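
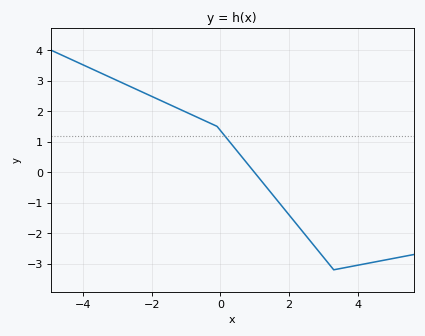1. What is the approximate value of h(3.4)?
-3.2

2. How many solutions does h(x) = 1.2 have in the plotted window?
1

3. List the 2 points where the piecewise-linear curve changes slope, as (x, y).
(-0.1, 1.5); (3.3, -3.2)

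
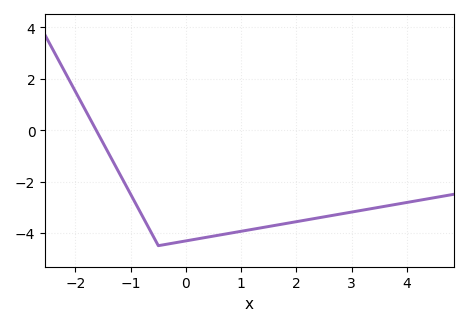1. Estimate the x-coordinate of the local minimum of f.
-0.5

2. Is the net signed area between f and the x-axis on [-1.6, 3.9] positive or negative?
negative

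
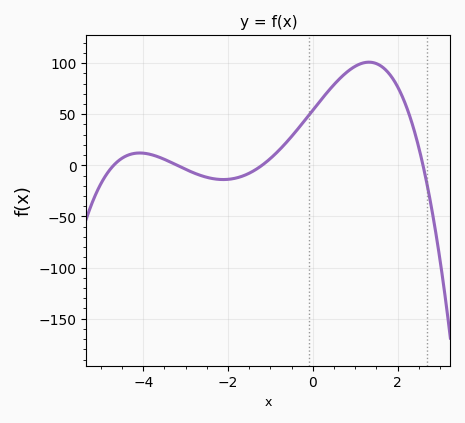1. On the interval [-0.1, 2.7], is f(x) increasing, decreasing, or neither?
neither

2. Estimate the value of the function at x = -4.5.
7.01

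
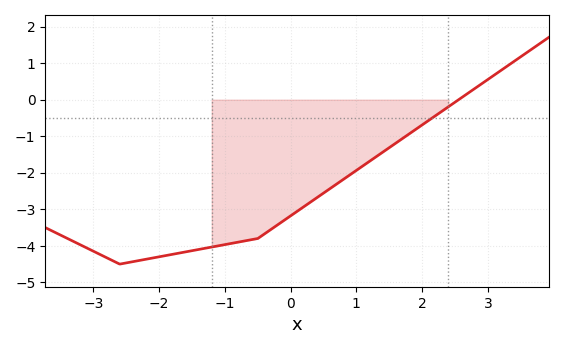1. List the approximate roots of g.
2.6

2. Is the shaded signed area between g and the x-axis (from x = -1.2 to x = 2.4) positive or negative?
negative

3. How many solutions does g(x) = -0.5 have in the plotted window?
1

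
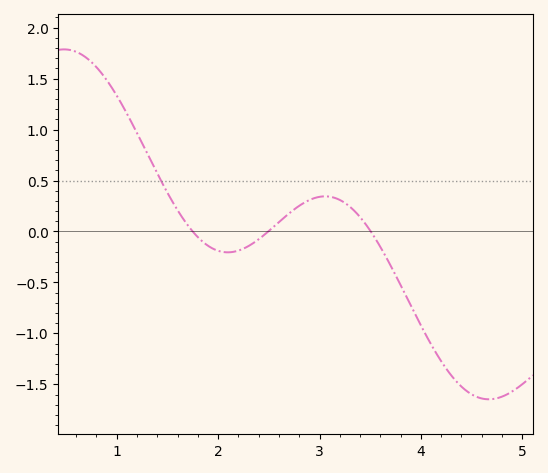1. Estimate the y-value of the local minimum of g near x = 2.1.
-0.2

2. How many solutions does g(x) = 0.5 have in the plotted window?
1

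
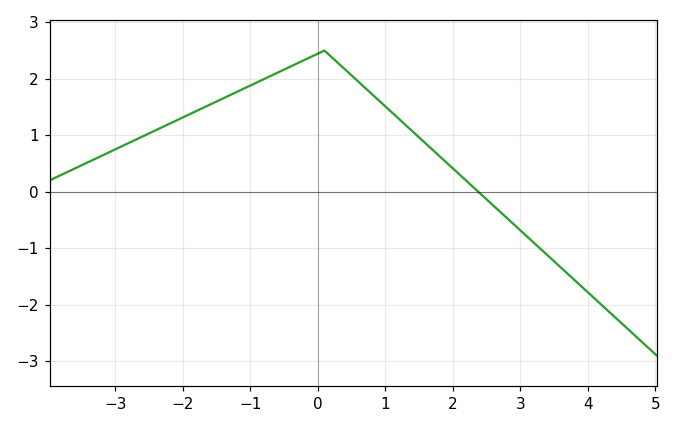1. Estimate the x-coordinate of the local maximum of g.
0.098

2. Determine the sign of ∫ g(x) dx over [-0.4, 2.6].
positive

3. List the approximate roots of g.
2.38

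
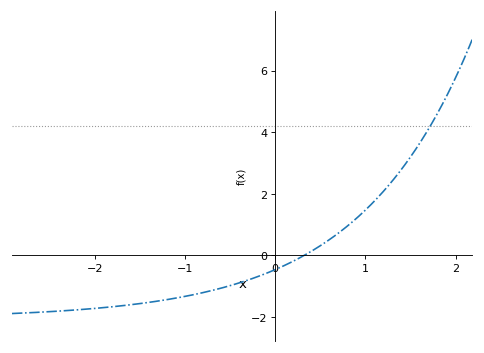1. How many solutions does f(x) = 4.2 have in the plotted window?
1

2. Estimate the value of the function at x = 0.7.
0.726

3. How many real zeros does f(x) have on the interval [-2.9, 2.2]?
1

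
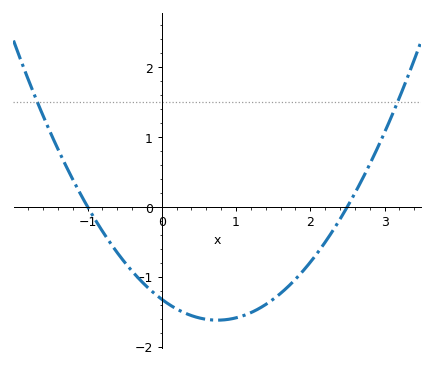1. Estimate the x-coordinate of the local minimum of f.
0.8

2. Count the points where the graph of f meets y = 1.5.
2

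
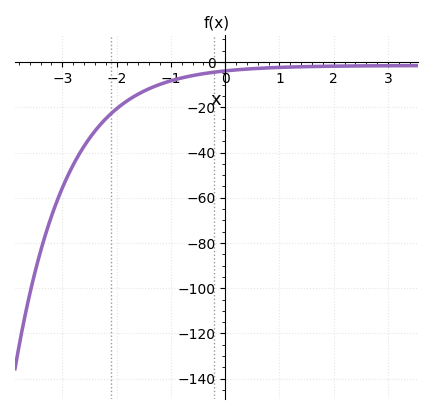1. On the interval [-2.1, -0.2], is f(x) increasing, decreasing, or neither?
increasing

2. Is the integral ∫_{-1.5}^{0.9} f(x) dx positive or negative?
negative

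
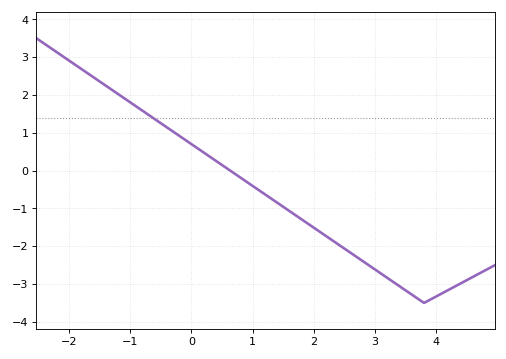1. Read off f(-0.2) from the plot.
0.922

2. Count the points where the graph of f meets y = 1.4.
1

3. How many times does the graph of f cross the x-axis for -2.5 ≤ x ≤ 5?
1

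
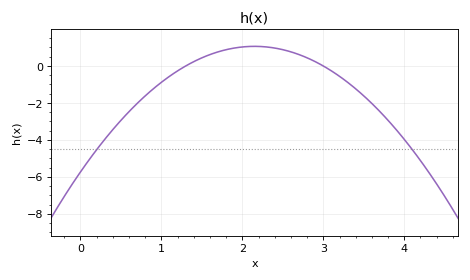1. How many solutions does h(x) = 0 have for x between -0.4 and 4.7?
2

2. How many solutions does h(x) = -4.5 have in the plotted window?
2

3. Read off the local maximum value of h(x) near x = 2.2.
1.06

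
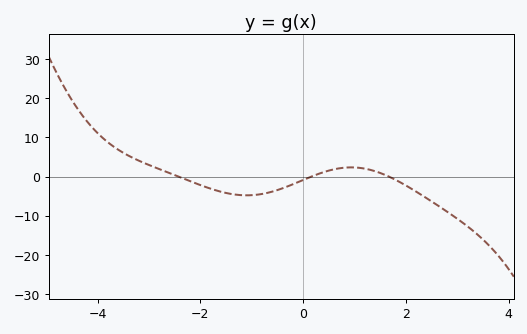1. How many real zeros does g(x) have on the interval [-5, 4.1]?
3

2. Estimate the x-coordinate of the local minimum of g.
-1.1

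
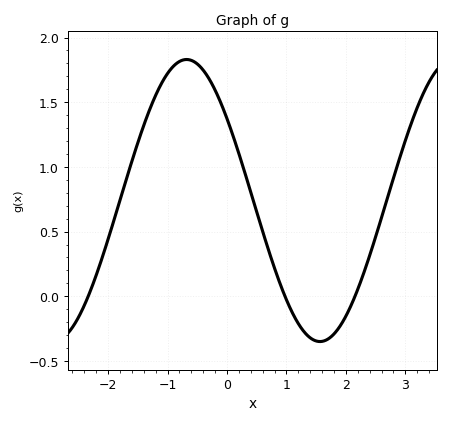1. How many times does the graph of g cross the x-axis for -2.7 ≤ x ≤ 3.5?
3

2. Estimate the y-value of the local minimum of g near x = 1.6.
-0.35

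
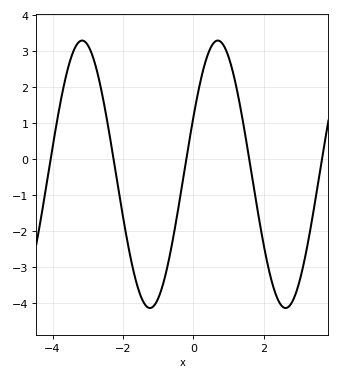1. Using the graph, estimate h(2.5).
-4.08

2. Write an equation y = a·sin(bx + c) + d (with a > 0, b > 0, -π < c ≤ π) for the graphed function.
y = 3.72sin(1.63x + 0.44) - 0.43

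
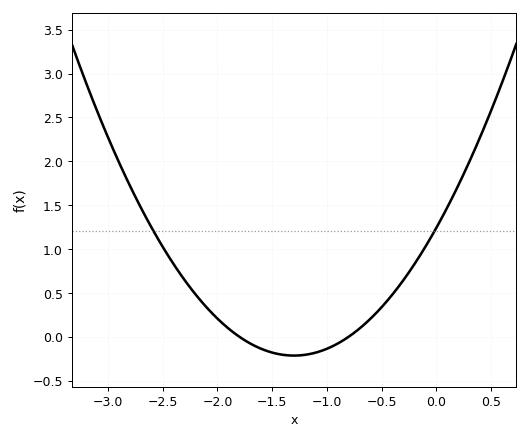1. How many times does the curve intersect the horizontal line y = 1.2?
2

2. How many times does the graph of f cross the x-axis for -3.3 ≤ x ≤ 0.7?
2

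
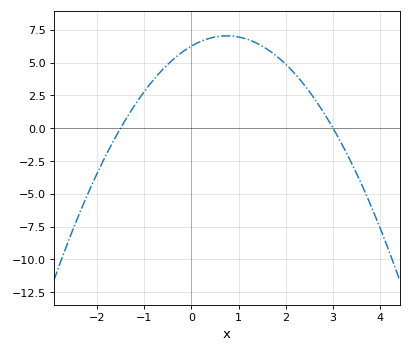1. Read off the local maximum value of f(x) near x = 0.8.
7.04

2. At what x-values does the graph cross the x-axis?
-1.5, 3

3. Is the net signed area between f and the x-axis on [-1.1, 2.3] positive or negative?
positive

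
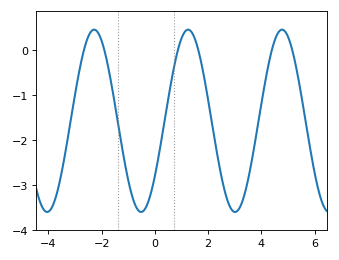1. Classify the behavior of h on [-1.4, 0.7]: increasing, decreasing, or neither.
neither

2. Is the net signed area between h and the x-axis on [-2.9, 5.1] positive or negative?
negative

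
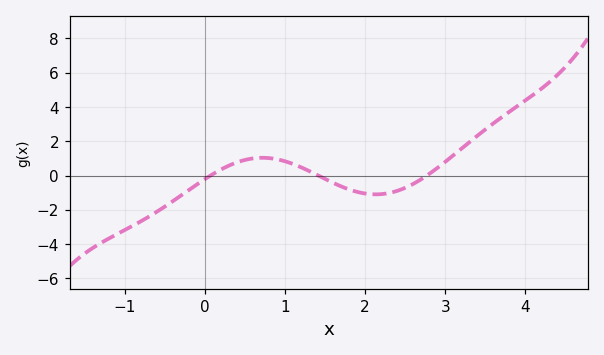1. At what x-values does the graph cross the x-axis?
0.073, 1.42, 2.77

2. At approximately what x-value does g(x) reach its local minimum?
2.14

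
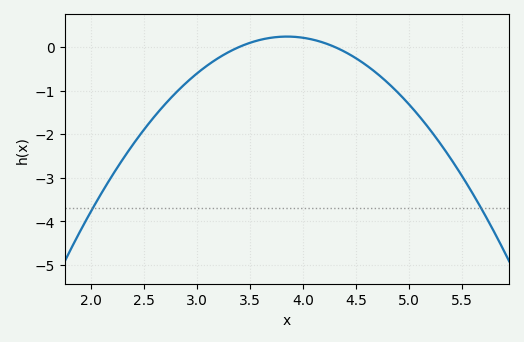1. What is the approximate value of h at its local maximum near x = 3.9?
0.237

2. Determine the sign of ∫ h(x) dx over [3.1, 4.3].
positive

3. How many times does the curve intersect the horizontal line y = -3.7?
2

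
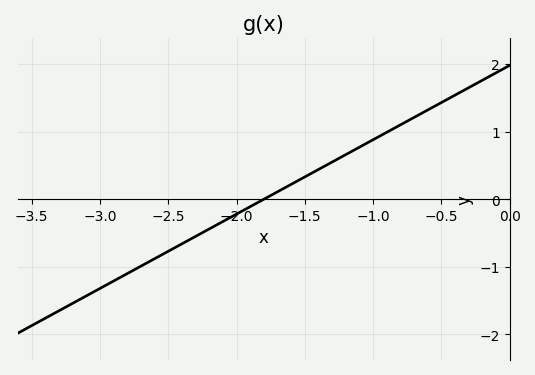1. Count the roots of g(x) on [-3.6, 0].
1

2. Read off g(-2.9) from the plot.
-1.2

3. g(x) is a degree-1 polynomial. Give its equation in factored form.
y = 1.1(x + 1.8)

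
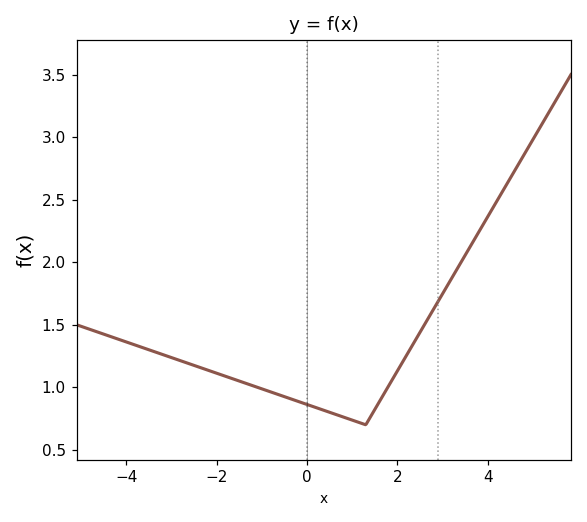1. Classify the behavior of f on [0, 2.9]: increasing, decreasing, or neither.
neither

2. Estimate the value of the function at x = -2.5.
1.17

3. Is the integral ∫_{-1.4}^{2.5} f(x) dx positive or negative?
positive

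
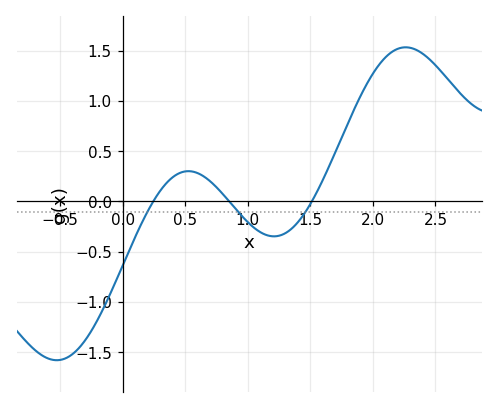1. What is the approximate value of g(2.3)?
1.55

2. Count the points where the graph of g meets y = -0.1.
3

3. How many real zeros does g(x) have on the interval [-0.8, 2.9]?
3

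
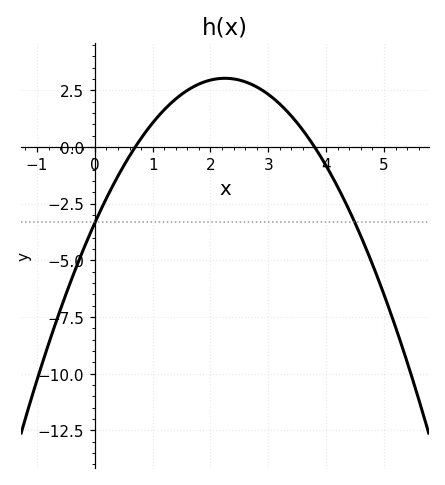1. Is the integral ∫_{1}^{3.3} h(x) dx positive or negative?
positive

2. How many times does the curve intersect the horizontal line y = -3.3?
2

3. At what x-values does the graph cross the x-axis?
0.7, 3.8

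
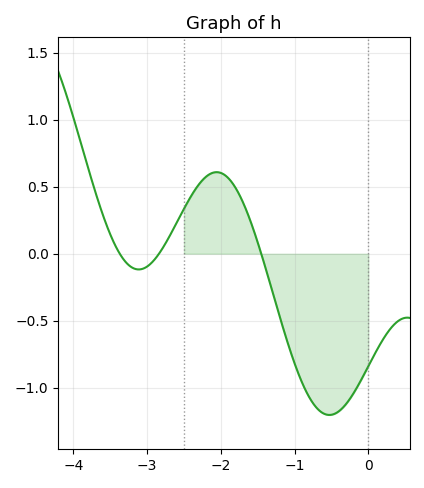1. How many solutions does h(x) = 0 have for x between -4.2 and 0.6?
3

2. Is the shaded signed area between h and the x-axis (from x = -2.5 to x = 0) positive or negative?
negative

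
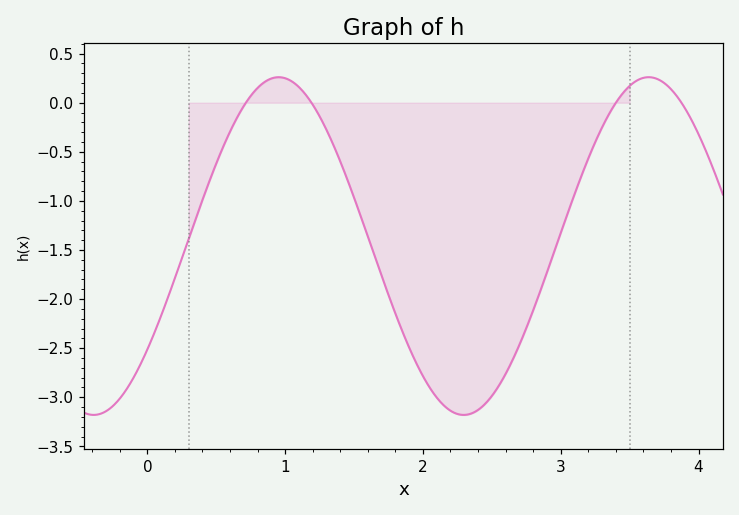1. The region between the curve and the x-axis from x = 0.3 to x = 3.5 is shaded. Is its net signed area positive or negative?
negative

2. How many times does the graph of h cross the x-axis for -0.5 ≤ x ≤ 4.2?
4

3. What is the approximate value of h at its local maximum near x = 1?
0.25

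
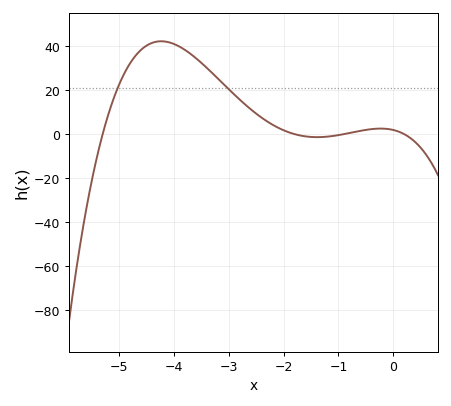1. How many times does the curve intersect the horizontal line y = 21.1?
2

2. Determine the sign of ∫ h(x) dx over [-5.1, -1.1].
positive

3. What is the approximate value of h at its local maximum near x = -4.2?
42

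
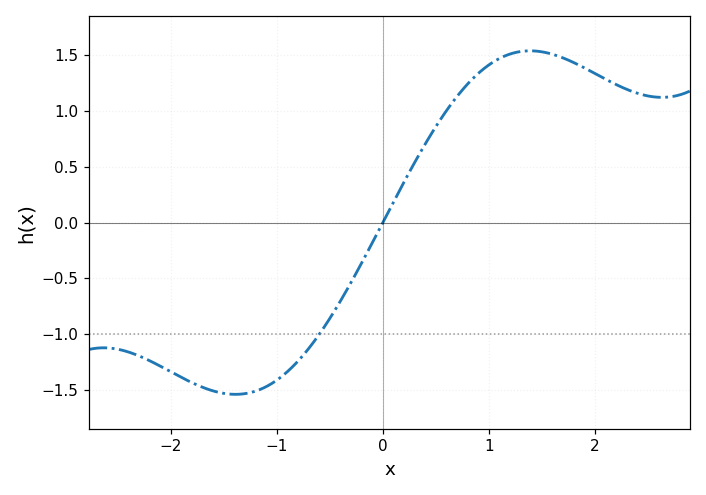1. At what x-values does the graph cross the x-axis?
0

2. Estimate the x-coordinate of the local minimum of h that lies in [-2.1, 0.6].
-1.4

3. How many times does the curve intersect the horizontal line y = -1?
1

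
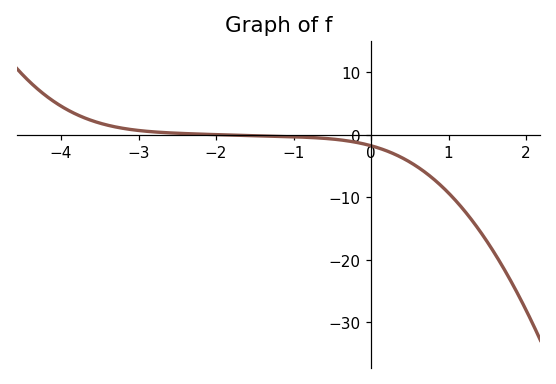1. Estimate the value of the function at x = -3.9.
4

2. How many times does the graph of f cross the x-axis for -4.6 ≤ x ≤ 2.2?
1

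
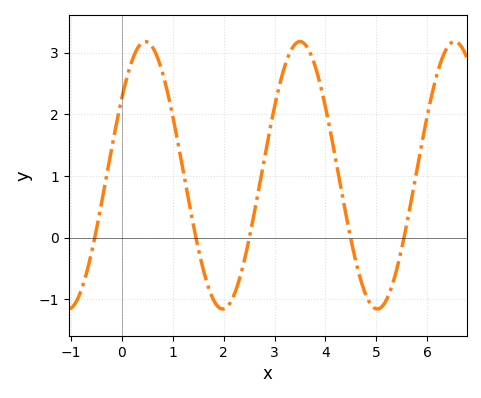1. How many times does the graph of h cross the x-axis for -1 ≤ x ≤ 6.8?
5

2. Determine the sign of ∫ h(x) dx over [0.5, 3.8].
positive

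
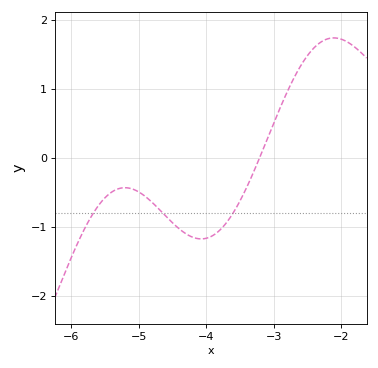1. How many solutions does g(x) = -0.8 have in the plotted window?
3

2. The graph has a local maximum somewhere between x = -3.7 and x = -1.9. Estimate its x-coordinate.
-2.1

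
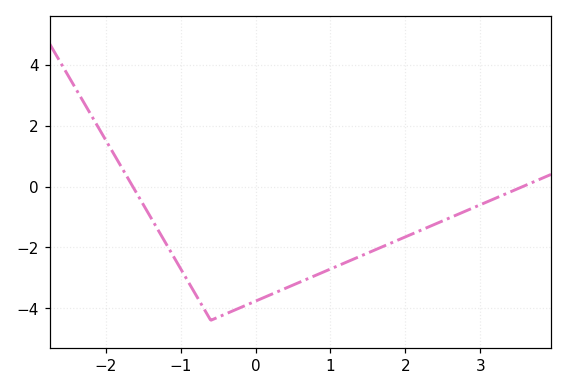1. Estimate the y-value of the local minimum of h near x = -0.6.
-4.4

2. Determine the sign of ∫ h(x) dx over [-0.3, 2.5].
negative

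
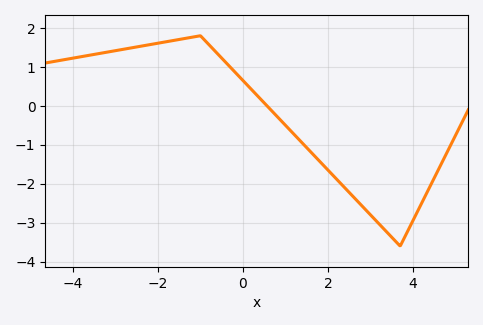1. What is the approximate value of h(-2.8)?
1.46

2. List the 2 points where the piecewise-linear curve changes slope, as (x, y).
(-1, 1.8); (3.7, -3.6)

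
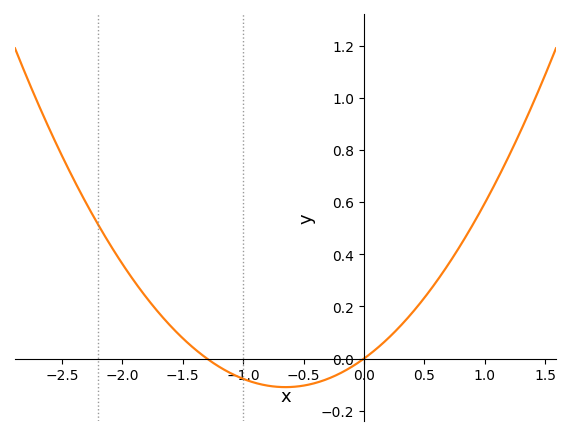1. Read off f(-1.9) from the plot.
0.296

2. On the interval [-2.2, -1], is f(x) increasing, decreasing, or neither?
decreasing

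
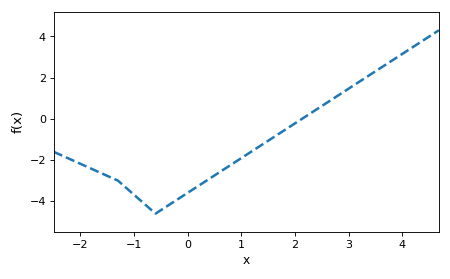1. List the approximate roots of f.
2.13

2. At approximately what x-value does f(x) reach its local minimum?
-0.599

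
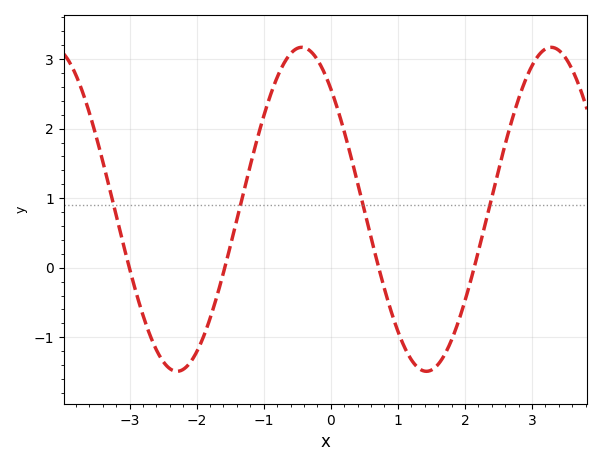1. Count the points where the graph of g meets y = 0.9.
4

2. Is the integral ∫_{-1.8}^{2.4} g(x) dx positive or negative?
positive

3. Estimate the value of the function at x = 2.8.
2.43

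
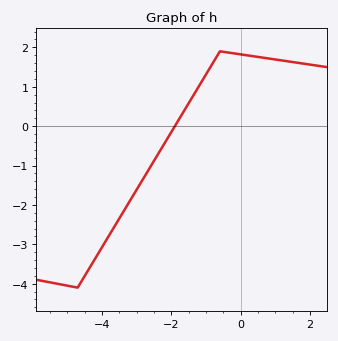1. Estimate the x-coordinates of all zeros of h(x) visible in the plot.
-1.9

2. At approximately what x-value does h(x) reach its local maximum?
-0.597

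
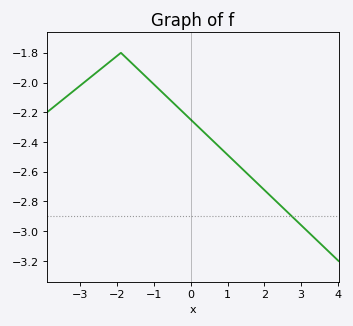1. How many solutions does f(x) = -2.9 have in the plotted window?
1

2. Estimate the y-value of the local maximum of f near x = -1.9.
-1.8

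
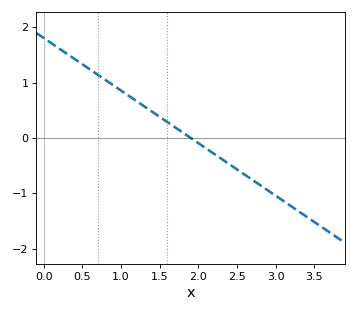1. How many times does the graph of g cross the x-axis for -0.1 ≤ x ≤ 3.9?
1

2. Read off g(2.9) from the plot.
-0.9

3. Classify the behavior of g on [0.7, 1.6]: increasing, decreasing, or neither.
decreasing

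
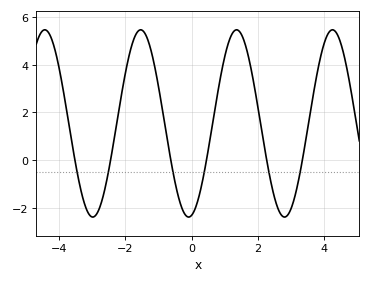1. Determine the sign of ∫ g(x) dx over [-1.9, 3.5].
positive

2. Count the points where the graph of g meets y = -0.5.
6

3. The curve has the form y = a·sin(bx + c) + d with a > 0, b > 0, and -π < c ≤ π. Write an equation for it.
y = 3.92sin(2.17x - 1.38) + 1.54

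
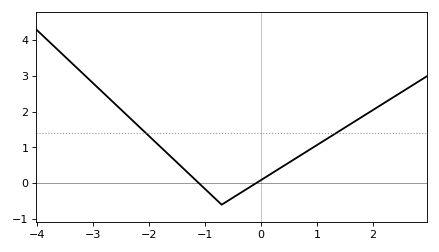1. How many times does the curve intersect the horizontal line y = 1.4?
2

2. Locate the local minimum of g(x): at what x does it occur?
-0.701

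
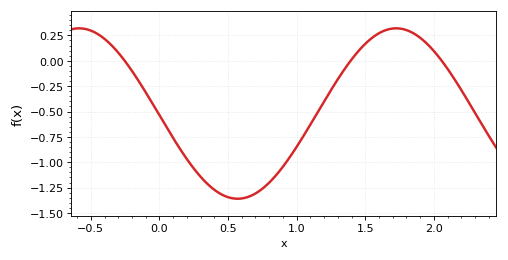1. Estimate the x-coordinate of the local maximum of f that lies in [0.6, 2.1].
1.7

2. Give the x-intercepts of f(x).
-0.25, 1.4, 2.05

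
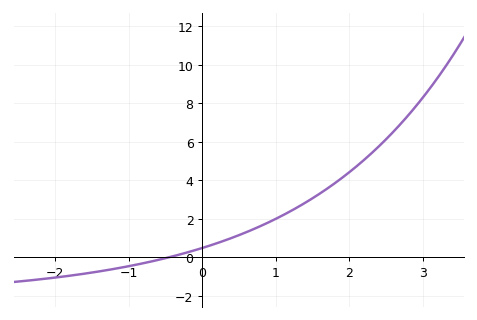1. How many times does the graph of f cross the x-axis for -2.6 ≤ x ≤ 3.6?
1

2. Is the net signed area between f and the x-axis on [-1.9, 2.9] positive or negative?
positive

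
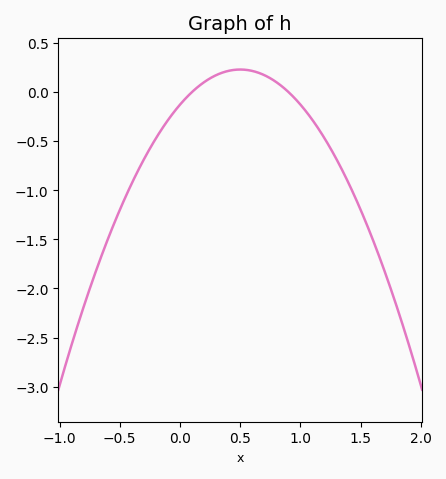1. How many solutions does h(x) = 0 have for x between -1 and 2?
2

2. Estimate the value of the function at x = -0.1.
-0.3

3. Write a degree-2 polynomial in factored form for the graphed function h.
y = -1.43(x - 0.1)(x - 0.9)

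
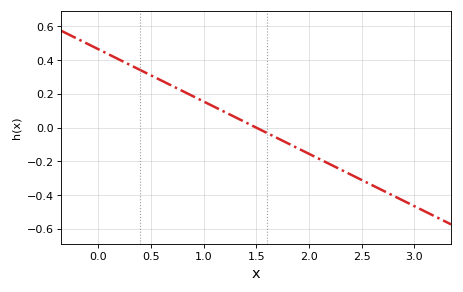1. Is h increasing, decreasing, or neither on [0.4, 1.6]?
decreasing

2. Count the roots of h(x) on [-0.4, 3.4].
1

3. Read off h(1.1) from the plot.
0.124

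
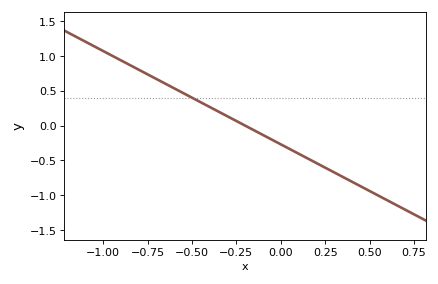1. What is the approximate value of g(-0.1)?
-0.134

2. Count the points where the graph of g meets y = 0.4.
1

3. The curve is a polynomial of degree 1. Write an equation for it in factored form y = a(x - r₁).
y = -1.34(x + 0.2)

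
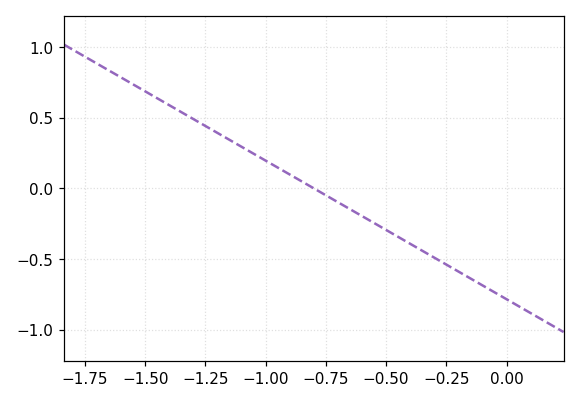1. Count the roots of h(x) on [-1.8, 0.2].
1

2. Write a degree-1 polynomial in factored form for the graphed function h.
y = -0.98(x + 0.8)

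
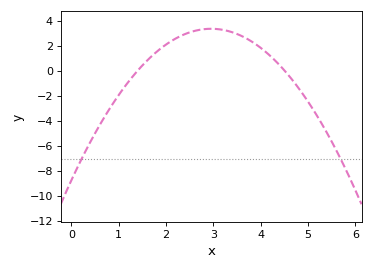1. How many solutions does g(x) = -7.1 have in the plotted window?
2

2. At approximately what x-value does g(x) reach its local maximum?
2.95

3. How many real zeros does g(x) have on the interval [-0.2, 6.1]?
2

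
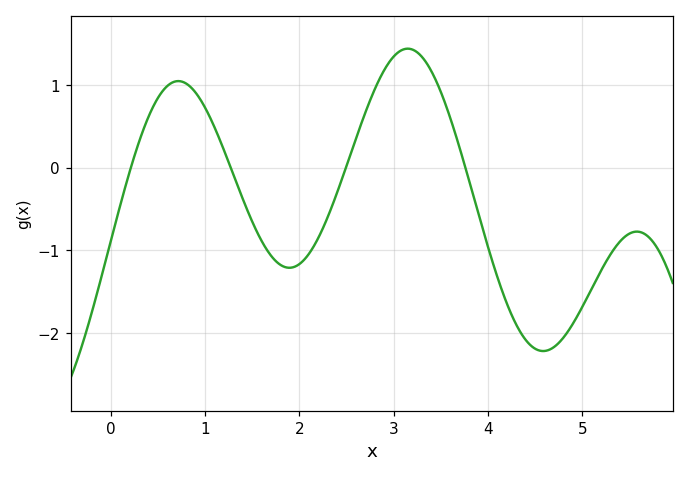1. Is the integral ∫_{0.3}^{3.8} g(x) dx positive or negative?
positive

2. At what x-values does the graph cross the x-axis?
0.2, 1.3, 2.5, 3.8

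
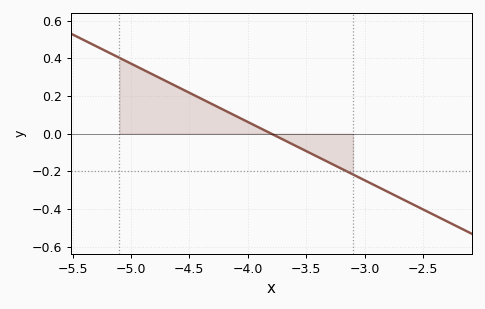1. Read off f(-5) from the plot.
0.372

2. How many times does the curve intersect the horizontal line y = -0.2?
1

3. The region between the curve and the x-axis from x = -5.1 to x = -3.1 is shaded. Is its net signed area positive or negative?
positive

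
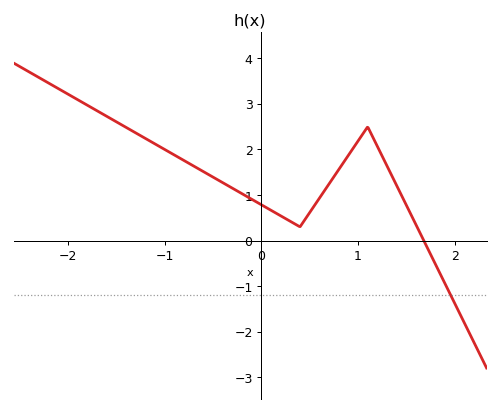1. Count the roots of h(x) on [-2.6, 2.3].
1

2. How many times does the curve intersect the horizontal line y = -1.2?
1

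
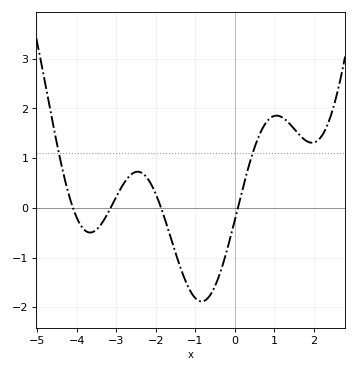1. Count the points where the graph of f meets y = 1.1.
2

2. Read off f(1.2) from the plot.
1.82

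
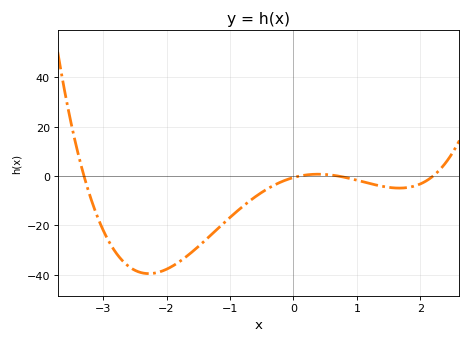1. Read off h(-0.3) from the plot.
-3.66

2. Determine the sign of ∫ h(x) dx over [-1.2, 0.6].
negative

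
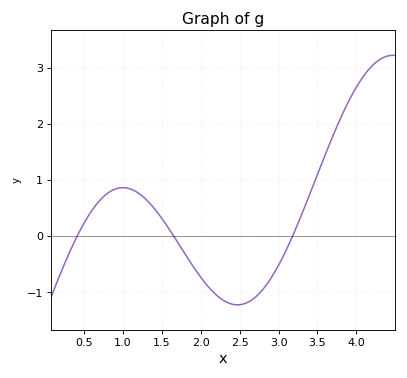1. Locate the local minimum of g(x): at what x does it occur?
2.5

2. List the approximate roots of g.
0.4, 1.7, 3.2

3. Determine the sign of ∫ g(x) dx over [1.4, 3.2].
negative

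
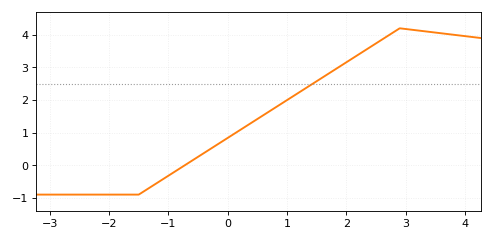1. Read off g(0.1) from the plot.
0.955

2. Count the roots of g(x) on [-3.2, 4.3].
1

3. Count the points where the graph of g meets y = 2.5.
1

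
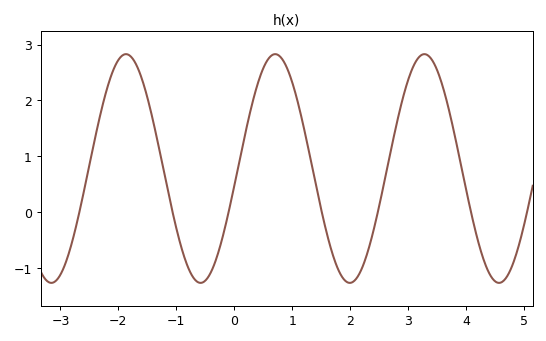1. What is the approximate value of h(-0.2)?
-0.444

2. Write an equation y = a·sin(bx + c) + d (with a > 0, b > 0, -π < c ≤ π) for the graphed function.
y = 2.05sin(2.44x - 0.152) + 0.78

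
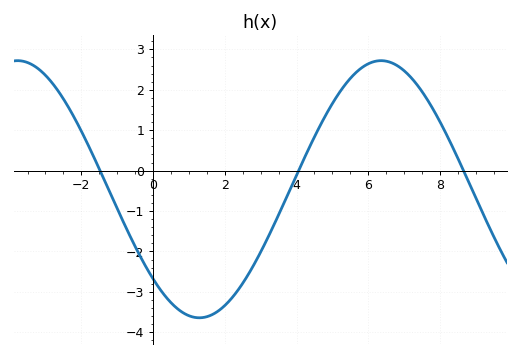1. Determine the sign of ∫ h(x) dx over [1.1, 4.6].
negative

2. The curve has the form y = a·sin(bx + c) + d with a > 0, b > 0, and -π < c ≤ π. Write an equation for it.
y = 3.18sin(0.62x - 2.37) - 0.46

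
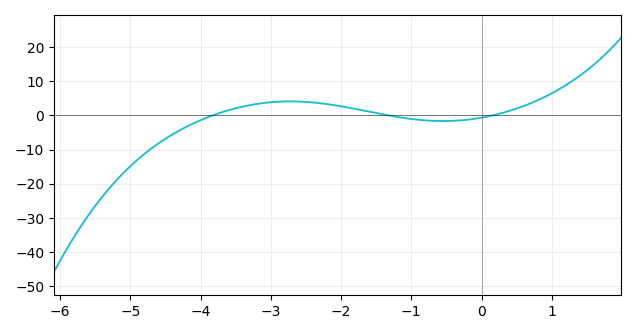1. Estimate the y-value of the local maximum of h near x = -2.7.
4.13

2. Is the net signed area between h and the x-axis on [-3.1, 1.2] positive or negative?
positive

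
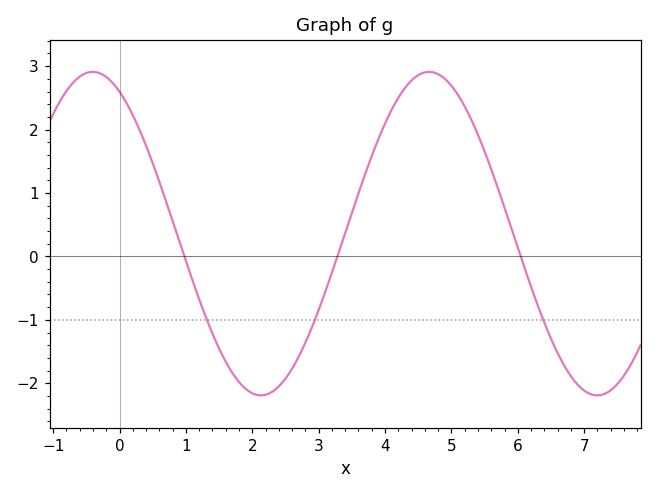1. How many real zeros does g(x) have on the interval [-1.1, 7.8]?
3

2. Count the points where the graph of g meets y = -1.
3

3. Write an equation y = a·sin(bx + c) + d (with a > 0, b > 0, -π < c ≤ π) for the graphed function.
y = 2.55sin(1.2x + 2.1) + 0.36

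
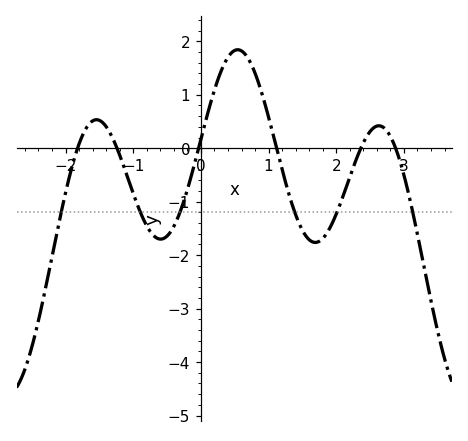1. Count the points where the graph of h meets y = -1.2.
6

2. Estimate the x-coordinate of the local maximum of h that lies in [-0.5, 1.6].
0.5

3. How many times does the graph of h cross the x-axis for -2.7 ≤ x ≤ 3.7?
6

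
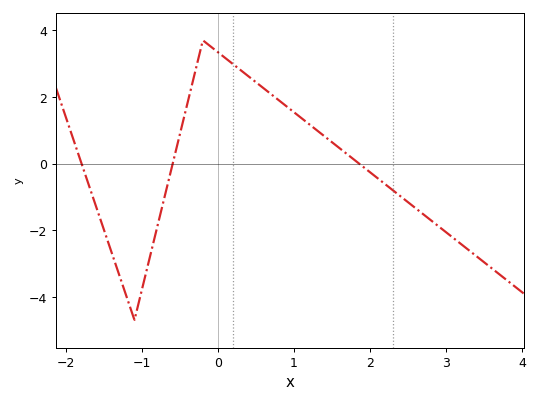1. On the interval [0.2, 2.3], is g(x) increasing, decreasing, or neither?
decreasing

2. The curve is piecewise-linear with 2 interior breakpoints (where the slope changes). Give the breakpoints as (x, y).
(-1.1, -4.7); (-0.2, 3.7)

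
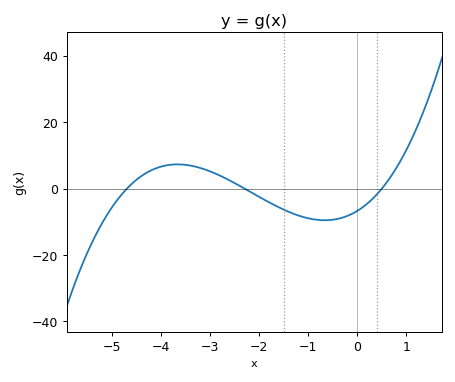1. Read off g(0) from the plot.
-6.7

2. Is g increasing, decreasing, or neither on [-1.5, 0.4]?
neither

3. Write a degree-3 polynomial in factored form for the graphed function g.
y = 1.24(x + 4.7)(x + 2.3)(x - 0.5)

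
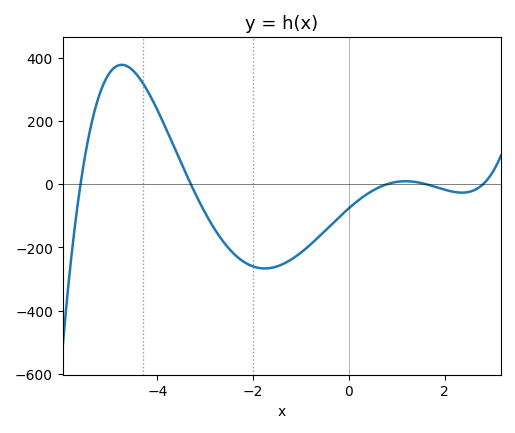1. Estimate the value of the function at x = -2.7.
-160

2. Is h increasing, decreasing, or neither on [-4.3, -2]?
decreasing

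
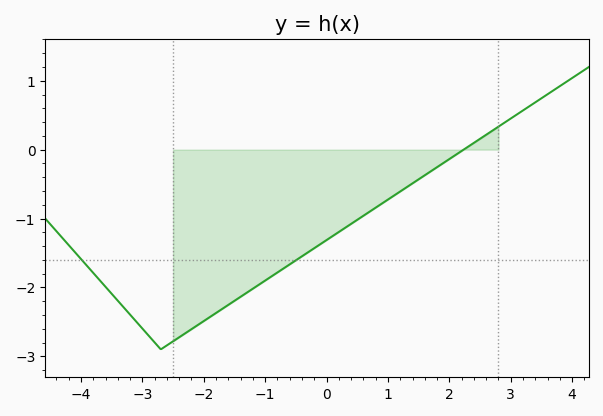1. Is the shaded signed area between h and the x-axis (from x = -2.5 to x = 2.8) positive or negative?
negative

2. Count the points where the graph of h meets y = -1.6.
2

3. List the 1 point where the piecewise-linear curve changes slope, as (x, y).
(-2.7, -2.9)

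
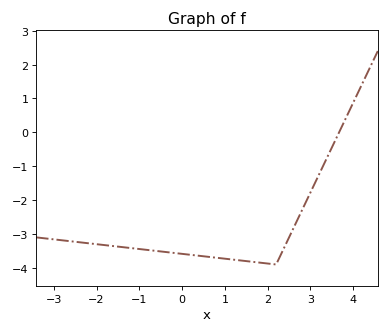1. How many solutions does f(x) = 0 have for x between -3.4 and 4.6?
1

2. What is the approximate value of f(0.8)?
-3.7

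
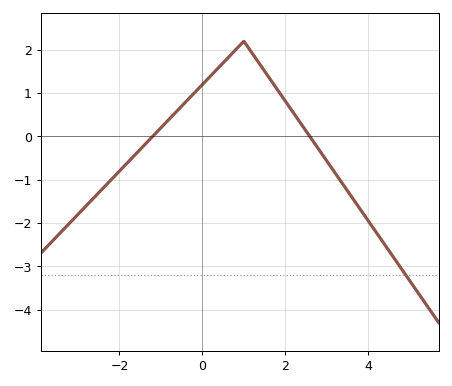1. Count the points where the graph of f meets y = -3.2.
1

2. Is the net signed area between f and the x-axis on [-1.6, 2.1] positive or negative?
positive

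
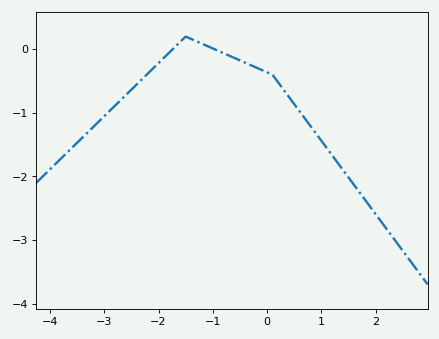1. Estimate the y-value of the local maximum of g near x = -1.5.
0.2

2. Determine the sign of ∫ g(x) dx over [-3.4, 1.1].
negative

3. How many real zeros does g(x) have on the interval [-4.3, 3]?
2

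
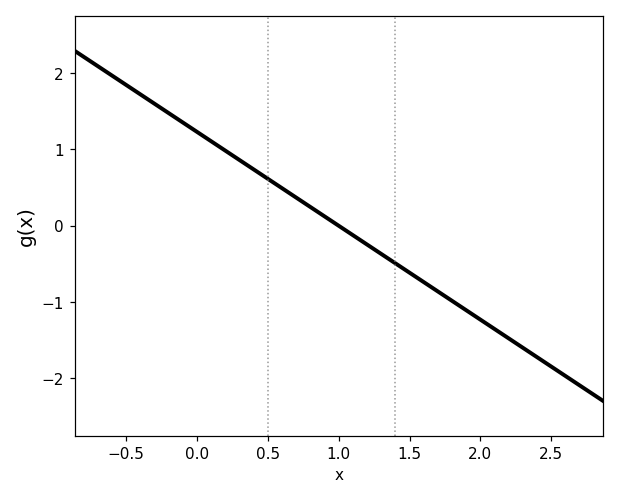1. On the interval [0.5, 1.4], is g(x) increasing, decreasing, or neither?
decreasing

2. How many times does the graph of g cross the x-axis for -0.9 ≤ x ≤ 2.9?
1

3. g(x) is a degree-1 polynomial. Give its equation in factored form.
y = -1.23(x - 1)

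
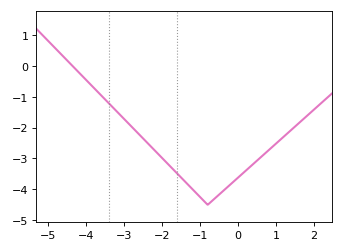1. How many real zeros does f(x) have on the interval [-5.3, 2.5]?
1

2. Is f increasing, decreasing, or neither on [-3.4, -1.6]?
decreasing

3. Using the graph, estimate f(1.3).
-2.2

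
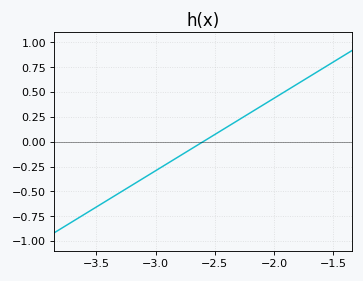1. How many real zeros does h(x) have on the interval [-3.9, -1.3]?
1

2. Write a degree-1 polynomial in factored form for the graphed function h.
y = 0.73(x + 2.6)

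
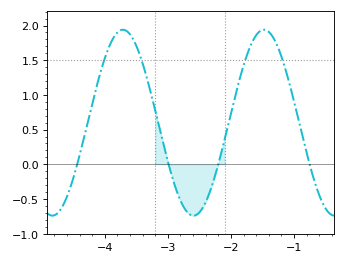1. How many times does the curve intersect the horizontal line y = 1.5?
4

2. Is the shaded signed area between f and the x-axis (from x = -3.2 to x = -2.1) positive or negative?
negative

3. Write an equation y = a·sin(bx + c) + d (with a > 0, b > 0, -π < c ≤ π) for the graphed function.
y = 1.34sin(2.8x - 0.56) + 0.6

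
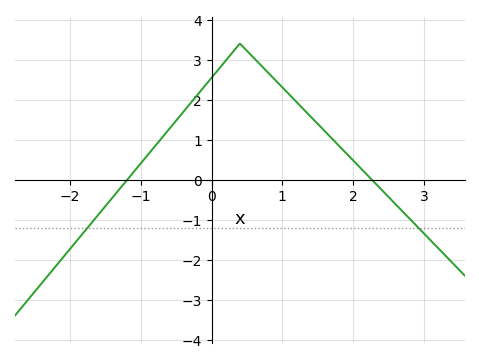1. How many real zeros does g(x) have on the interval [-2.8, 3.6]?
2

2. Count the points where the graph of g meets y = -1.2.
2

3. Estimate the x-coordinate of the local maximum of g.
0.4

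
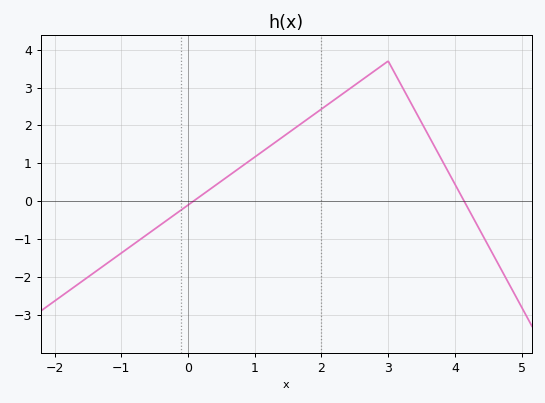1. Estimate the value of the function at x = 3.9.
0.8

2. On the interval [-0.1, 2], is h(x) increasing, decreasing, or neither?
increasing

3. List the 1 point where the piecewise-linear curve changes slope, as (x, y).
(3, 3.7)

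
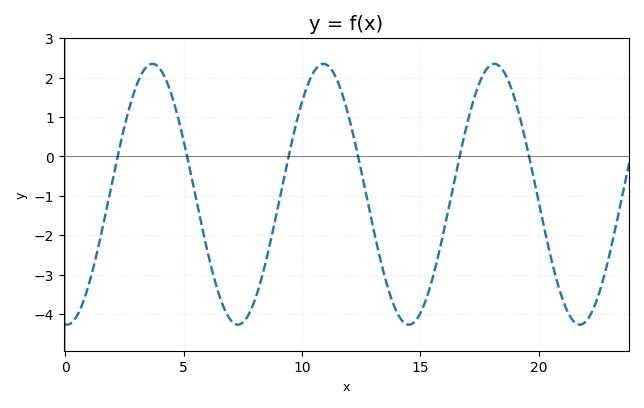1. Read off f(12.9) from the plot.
-1.5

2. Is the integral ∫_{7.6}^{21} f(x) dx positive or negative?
negative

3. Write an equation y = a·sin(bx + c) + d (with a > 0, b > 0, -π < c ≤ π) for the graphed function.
y = 3.31sin(0.87x - 1.6) - 0.96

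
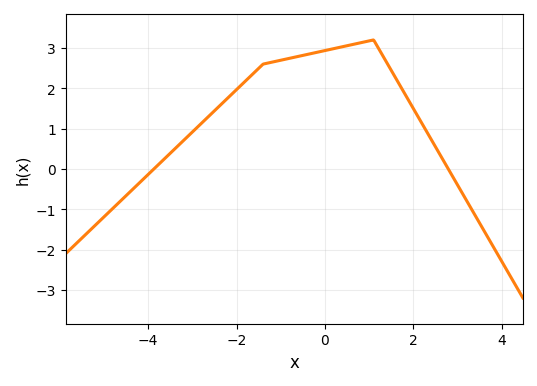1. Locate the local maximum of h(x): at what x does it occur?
1.2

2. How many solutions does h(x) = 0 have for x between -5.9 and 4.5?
2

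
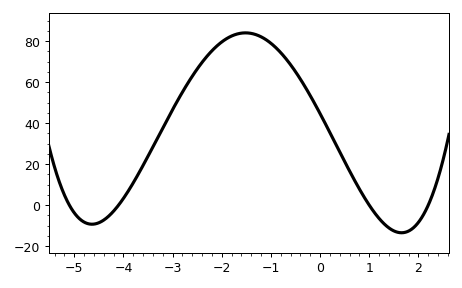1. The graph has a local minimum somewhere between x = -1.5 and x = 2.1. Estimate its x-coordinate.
1.66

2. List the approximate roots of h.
-5.1, -4.1, 1, 2.2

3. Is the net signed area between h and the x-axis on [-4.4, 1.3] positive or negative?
positive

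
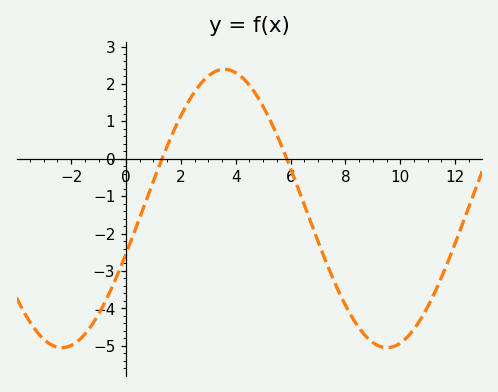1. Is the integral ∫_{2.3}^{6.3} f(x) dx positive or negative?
positive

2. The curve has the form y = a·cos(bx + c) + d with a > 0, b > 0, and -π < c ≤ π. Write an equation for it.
y = 3.72cos(0.53x - 1.9) - 1.33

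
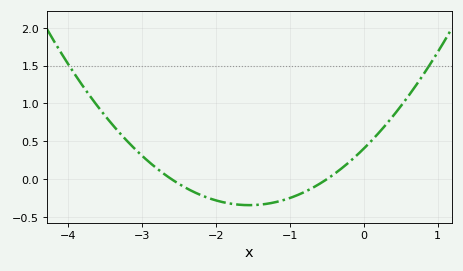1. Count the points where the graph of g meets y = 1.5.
2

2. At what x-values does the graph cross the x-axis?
-2.6, -0.5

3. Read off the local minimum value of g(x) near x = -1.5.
-0.342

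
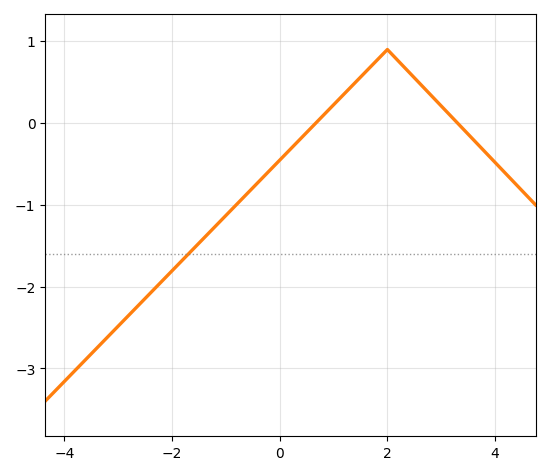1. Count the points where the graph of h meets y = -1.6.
1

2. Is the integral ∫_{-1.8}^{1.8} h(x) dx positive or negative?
negative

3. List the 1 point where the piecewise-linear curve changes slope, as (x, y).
(2, 0.9)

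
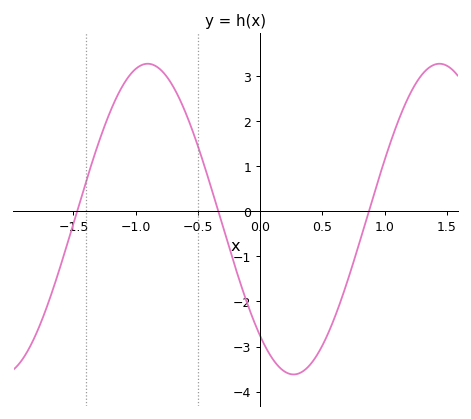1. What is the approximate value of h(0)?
-2.8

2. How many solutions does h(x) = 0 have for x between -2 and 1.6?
3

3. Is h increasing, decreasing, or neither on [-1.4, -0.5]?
neither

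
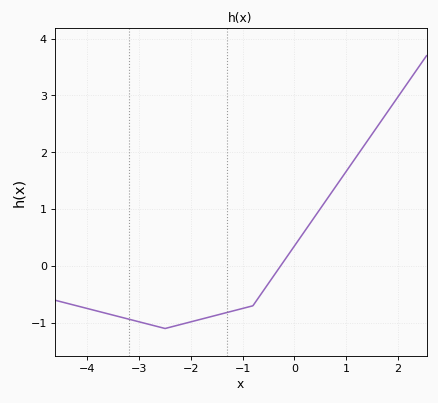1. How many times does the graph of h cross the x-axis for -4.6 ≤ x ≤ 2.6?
1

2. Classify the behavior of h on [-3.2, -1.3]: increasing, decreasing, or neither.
neither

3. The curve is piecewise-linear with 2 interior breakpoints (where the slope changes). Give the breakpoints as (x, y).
(-2.5, -1.1); (-0.8, -0.7)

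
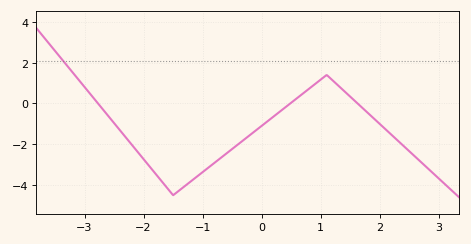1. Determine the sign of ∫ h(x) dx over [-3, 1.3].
negative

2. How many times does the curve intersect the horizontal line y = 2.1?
1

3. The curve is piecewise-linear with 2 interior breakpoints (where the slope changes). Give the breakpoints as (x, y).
(-1.5, -4.5); (1.1, 1.4)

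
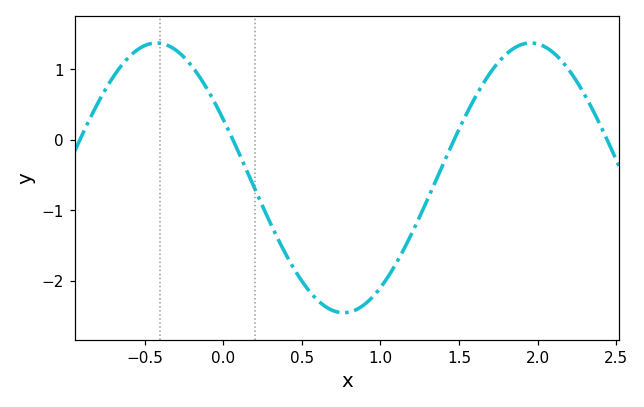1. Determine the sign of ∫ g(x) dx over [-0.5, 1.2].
negative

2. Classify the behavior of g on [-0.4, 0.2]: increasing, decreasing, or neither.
decreasing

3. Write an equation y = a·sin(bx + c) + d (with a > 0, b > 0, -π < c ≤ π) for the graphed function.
y = 1.91sin(2.64x + 2.69) - 0.54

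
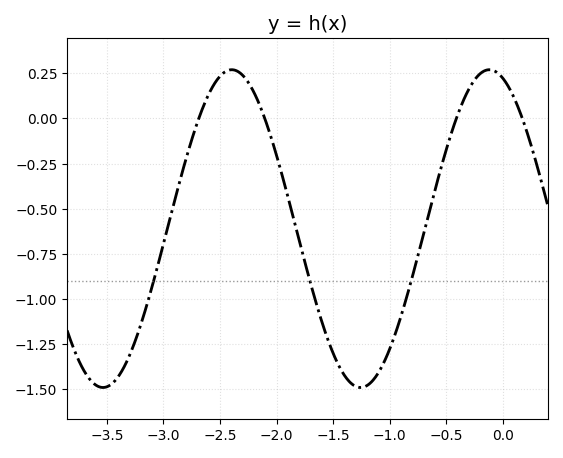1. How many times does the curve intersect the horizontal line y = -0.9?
3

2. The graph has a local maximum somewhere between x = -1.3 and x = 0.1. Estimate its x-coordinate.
-0.12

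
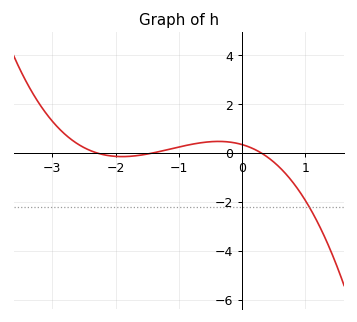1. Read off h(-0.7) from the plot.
0.4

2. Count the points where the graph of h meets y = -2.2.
1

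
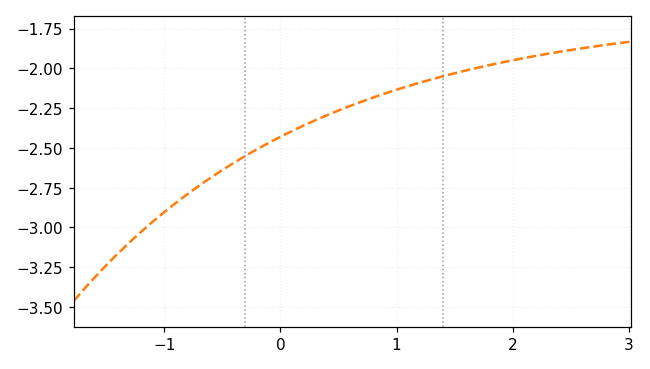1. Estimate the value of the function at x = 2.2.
-1.92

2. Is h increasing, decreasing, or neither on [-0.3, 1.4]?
increasing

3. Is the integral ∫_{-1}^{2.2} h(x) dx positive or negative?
negative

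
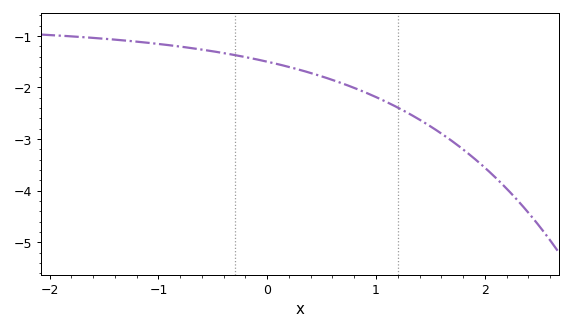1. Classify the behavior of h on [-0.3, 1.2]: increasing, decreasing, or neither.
decreasing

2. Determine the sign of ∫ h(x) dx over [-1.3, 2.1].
negative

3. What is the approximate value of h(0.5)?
-1.78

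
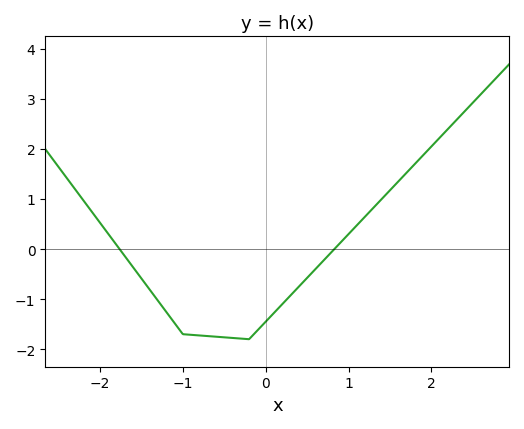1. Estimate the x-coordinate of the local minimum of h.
-0.201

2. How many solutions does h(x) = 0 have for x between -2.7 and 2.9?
2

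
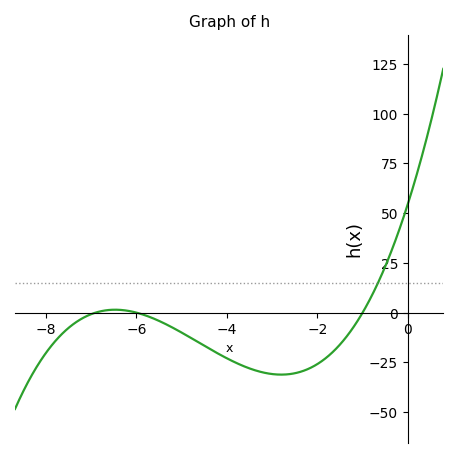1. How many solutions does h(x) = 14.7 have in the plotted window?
1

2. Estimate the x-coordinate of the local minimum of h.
-2.8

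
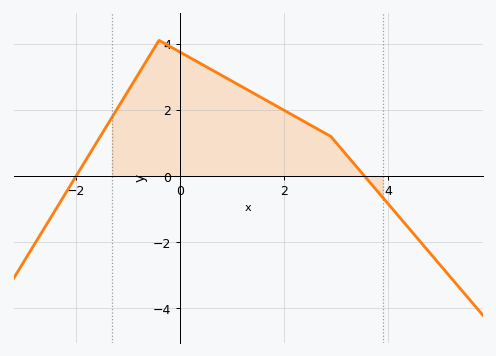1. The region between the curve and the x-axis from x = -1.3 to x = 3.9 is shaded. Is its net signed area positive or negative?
positive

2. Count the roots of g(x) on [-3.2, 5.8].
2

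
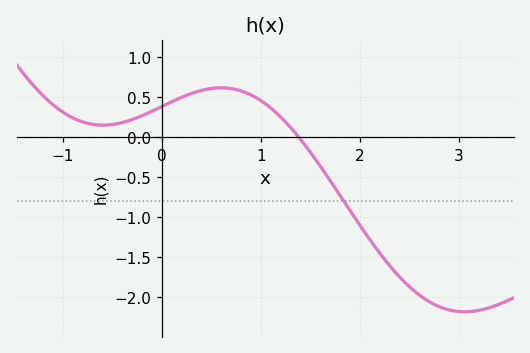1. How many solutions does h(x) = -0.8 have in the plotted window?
1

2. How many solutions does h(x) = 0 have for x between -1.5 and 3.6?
1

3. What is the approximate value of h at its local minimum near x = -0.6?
0.15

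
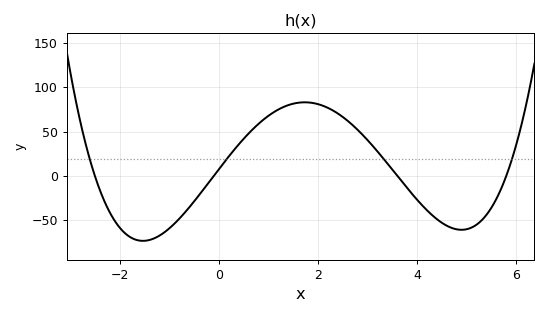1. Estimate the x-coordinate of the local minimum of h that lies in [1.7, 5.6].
4.9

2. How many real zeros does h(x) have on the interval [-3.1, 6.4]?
4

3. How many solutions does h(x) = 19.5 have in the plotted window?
4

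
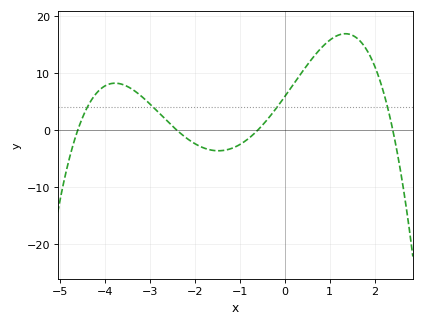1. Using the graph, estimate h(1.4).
17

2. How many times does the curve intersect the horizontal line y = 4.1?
4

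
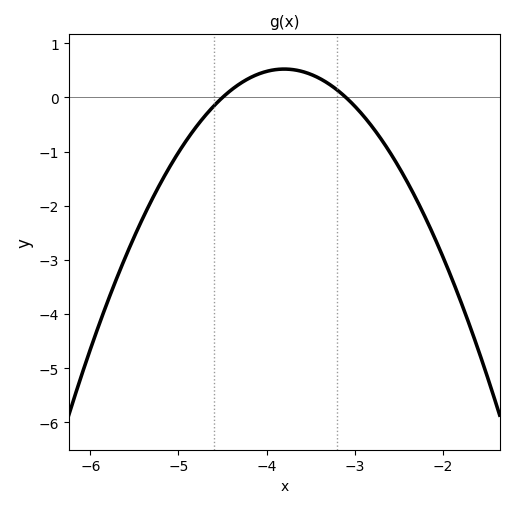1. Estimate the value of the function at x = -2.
-2.94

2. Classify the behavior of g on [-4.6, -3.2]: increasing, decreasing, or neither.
neither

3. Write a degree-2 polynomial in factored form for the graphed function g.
y = -1.07(x + 4.5)(x + 3.1)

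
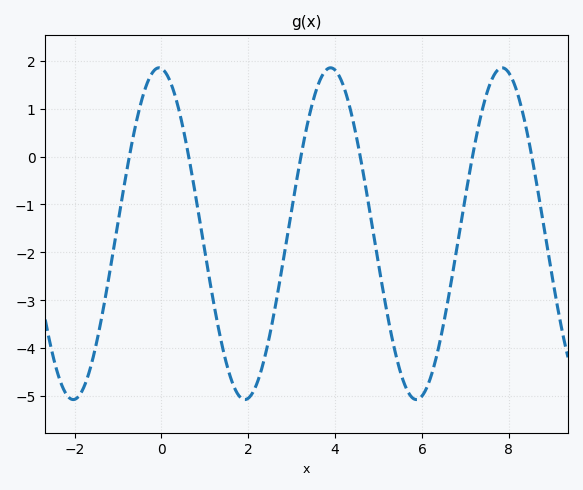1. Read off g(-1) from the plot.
-1.37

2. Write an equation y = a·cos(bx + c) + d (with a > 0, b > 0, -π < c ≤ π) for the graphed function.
y = 3.46cos(1.59x + 0.09) - 1.61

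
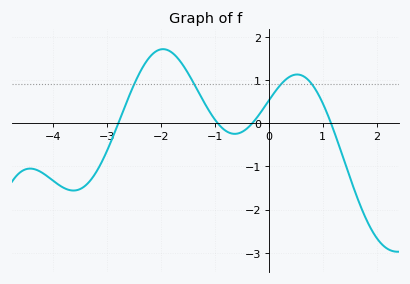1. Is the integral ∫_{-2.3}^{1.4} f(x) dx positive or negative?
positive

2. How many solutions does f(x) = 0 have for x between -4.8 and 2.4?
4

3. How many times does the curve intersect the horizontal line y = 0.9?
4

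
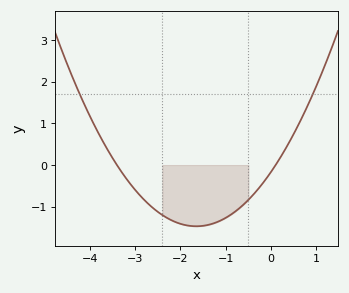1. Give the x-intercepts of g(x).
-3.4, 0.1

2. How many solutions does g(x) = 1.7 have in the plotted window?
2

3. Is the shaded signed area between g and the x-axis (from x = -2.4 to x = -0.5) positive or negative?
negative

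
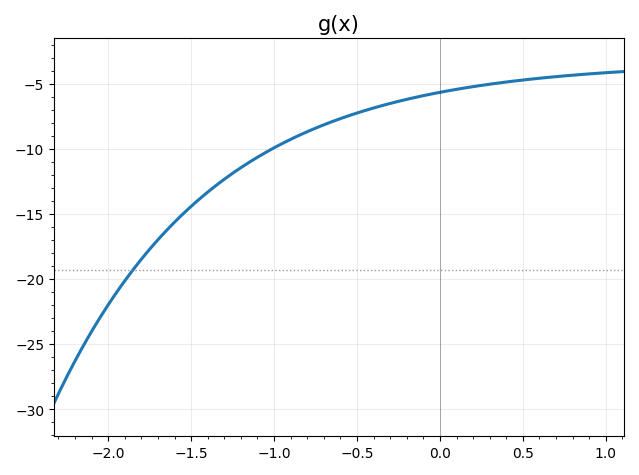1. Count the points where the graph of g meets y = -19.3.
1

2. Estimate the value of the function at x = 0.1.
-5.44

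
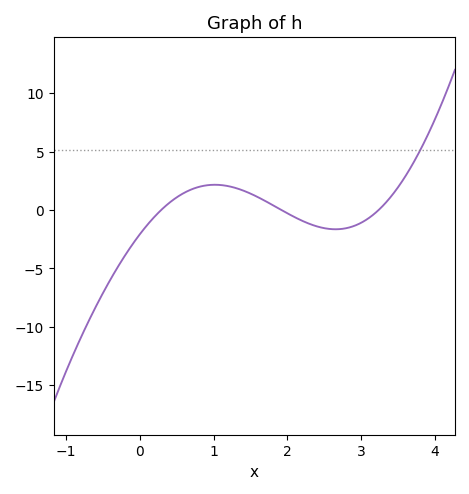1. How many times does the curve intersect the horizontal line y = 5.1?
1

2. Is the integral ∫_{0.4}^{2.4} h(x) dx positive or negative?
positive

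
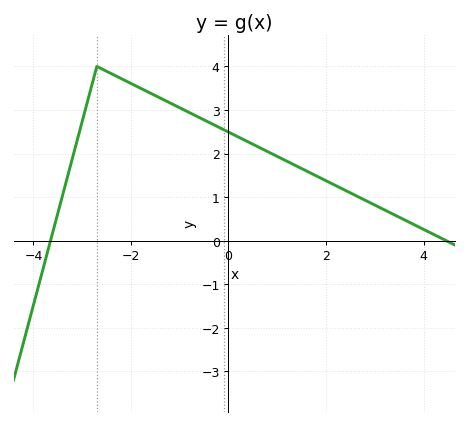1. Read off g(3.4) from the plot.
0.6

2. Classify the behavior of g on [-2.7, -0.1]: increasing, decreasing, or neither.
decreasing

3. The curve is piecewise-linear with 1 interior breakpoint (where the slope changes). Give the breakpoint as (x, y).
(-2.7, 4)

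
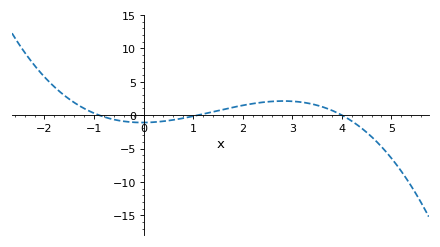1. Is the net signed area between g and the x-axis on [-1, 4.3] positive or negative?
positive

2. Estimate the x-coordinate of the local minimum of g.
-0.022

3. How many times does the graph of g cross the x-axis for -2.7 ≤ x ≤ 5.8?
3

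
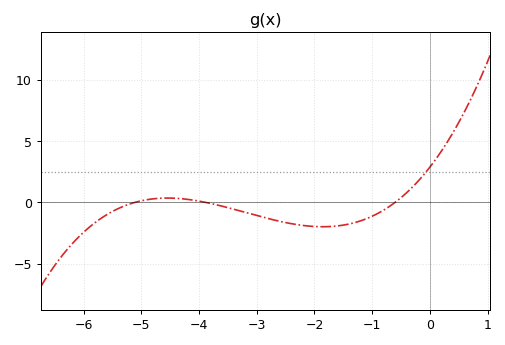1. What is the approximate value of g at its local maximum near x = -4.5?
0.339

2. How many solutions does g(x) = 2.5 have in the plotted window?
1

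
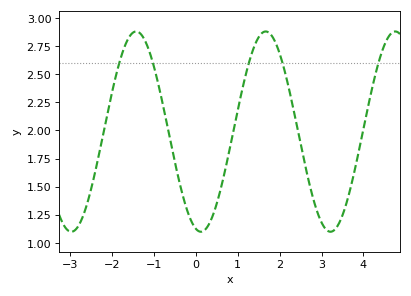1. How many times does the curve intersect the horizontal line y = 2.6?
5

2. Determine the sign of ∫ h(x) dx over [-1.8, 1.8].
positive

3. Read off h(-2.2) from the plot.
2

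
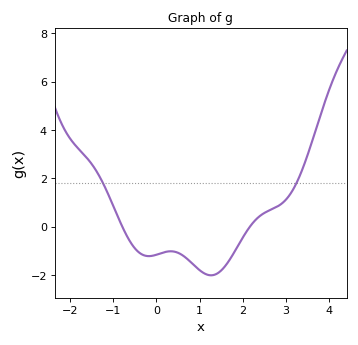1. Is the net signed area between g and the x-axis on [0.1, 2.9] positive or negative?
negative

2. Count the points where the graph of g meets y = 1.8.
2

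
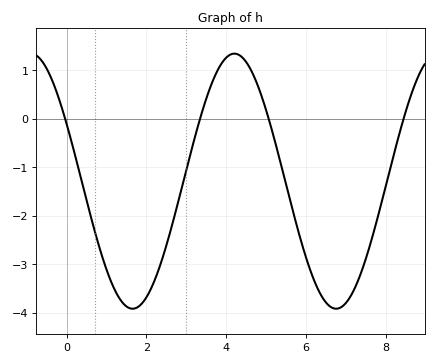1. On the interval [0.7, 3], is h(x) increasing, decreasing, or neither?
neither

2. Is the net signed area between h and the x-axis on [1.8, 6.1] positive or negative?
negative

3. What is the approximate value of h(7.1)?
-3.69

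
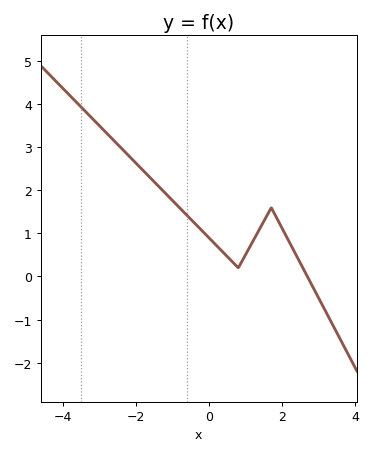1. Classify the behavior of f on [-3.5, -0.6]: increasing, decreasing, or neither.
decreasing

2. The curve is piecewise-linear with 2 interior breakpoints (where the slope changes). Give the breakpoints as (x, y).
(0.8, 0.2); (1.7, 1.6)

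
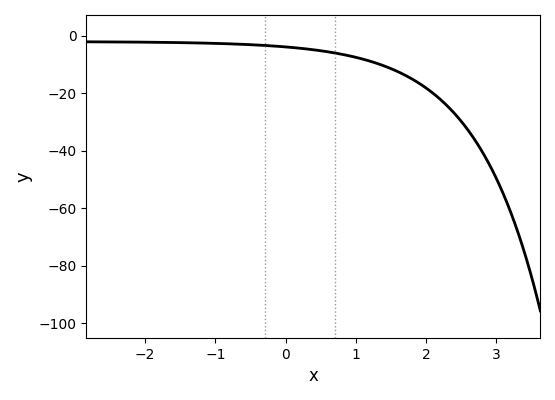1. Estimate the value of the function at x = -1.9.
-2.33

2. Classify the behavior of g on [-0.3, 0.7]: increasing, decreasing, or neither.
decreasing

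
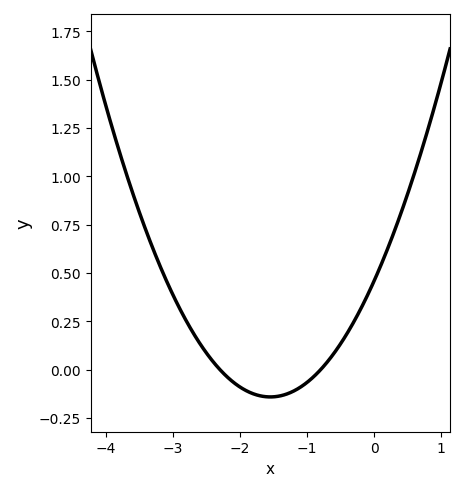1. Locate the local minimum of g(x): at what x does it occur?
-1.55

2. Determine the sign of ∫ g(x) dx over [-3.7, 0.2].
positive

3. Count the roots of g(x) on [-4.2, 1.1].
2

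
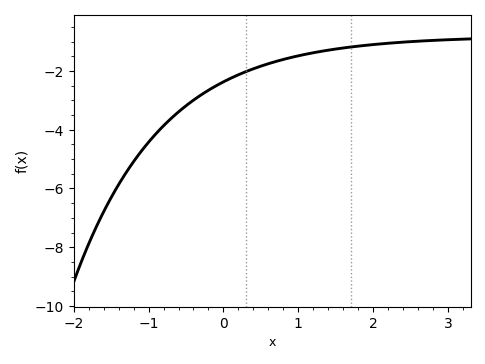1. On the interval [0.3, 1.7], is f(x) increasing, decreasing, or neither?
increasing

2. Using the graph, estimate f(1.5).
-1.25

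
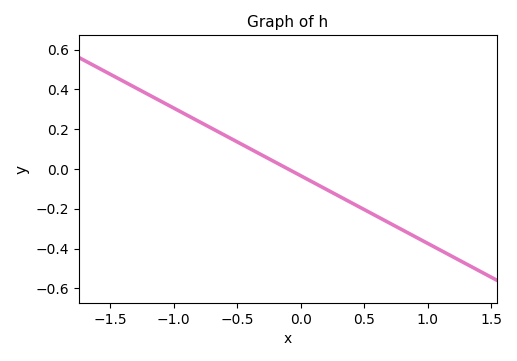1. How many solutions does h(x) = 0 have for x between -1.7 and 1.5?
1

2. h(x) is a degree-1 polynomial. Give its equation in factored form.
y = -0.34(x + 0.1)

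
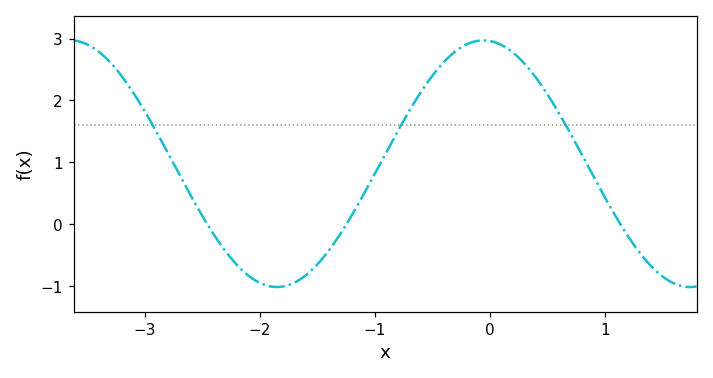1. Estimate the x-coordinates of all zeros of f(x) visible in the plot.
-2.46, -1.25, 1.14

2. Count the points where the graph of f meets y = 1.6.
3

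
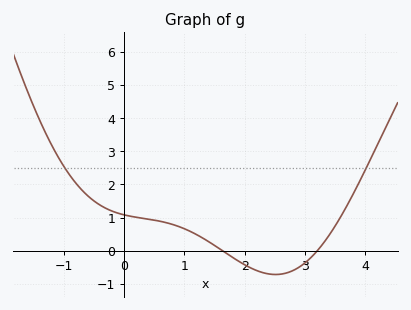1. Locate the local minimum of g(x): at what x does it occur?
2.5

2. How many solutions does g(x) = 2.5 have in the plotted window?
2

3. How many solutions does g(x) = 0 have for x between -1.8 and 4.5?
2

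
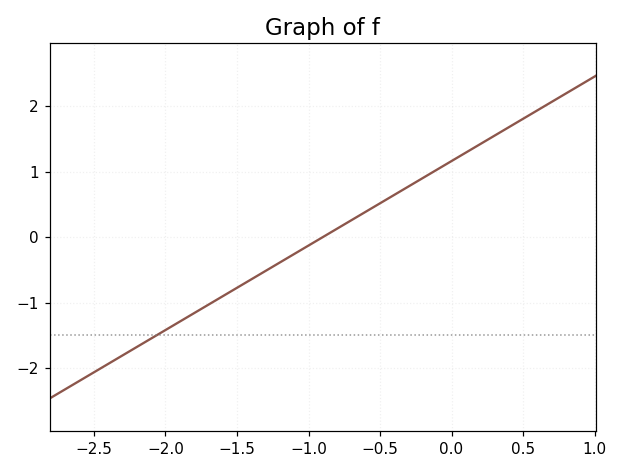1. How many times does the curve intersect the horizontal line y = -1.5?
1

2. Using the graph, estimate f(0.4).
1.7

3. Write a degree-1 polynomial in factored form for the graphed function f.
y = 1.29(x + 0.9)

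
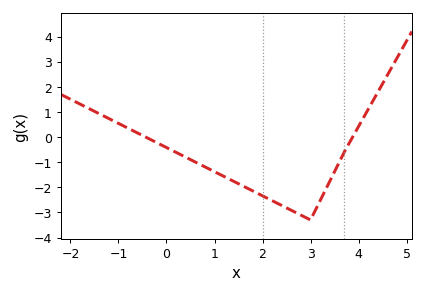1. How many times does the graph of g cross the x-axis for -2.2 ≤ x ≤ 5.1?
2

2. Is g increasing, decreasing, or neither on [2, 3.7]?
neither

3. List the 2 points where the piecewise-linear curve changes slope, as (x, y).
(3, -3.3); (3.7, -0.6)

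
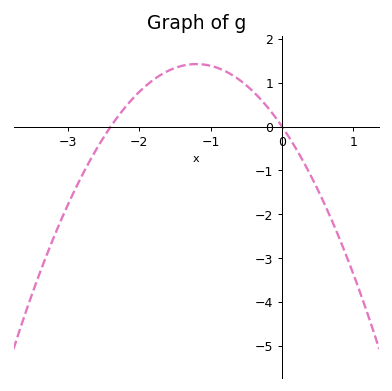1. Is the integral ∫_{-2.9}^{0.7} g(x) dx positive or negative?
positive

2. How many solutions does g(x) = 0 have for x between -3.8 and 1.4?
2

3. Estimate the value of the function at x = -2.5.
-0.248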